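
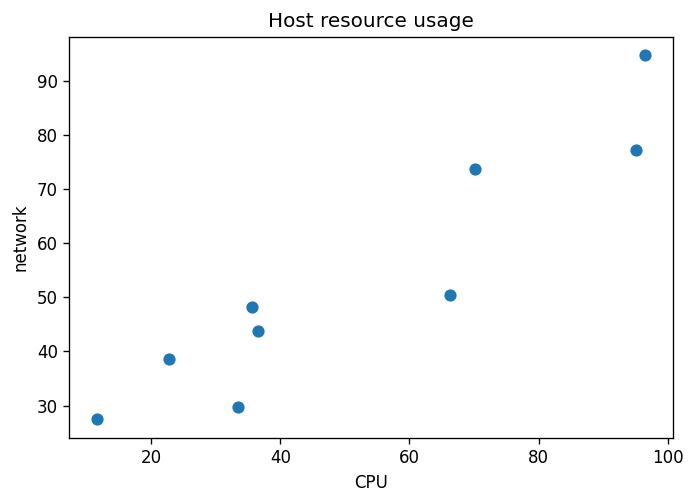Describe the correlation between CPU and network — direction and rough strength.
positive, strong

Points are positively correlated; strong (|r| ≈ 0.9).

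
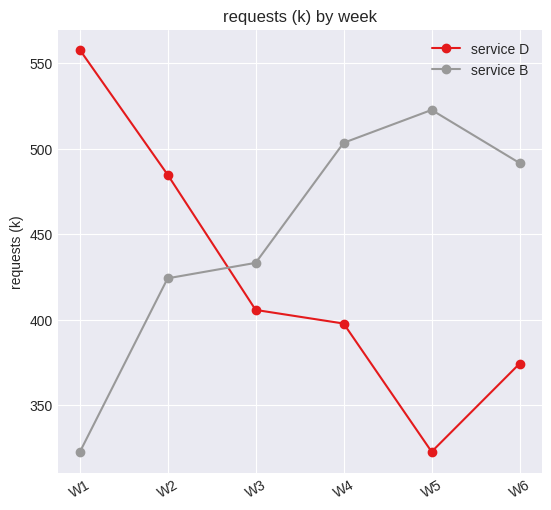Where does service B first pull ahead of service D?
W2: service B ≈ 420 vs service D ≈ 480 (not yet); W3: service B ≈ 440 vs service D ≈ 400 (first crossover).

W3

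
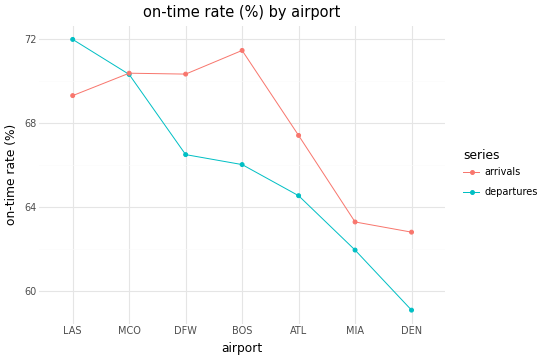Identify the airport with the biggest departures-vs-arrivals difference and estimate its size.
BOS, ≈ 6 %

BOS: departures ≈ 66, arrivals ≈ 72 → gap ≈ 6. Next-largest (DFW) is only ≈ 4.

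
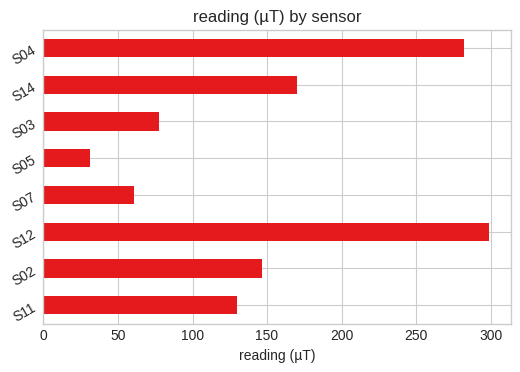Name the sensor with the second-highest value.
Top 3: S12 ≈ 300, S04 ≈ 275, S14 ≈ 175.

S04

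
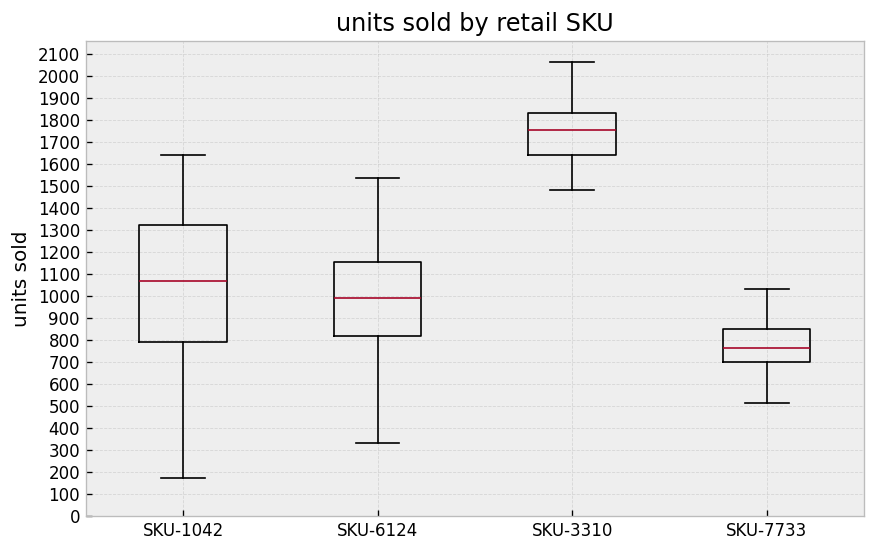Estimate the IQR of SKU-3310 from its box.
≈ 200

Q3 ≈ 1800, Q1 ≈ 1600; IQR ≈ 200.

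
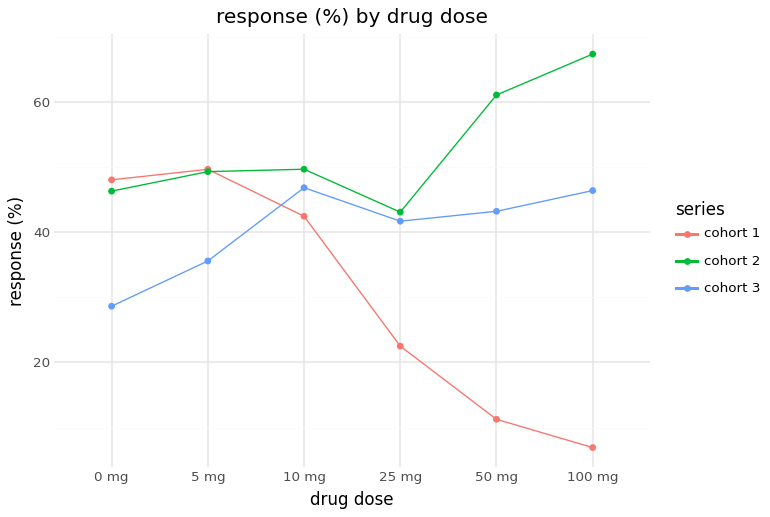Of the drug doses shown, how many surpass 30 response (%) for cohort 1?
Above 30: 0 mg, 5 mg, 10 mg.

3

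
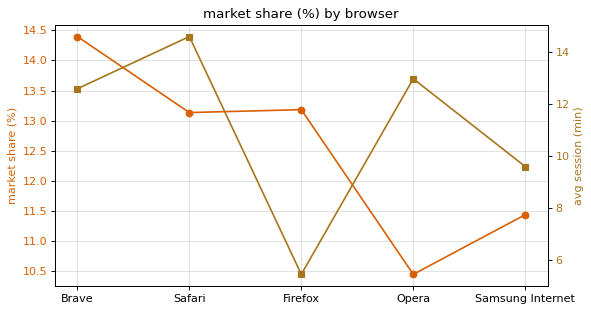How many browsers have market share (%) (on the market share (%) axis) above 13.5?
Above 13.5: Brave.

1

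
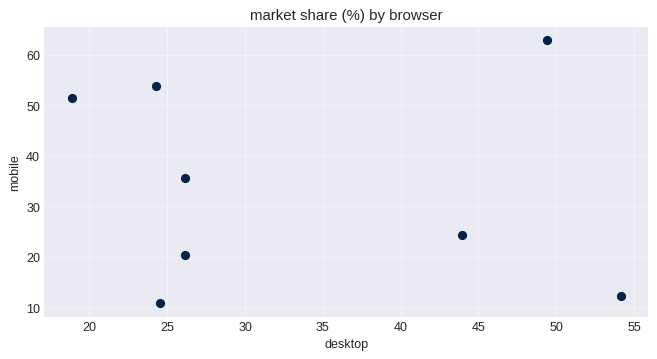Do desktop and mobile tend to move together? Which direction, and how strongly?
Points are roughly uncorrelated; weak (|r| ≈ 0.1).

no clear correlation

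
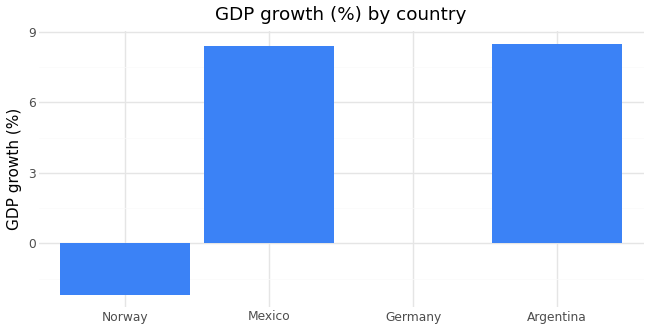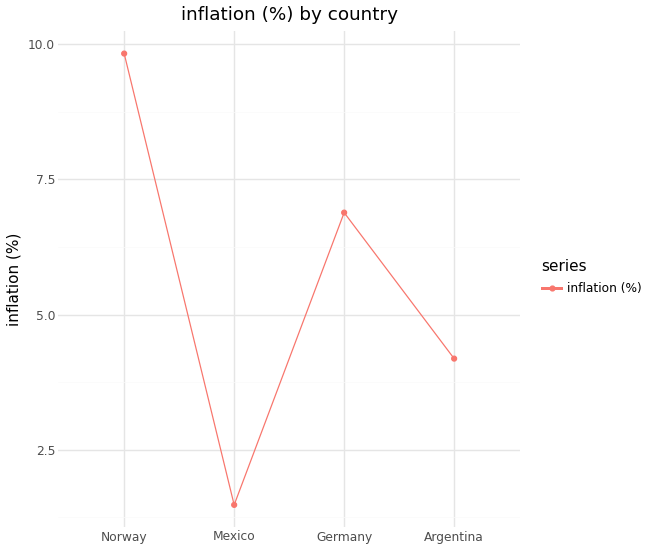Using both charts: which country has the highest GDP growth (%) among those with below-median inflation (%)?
Argentina

Chart 2 median inflation (%) ≈ 6; below-median countries: Mexico, Argentina. Among those, Argentina has the highest GDP growth (%) (≈ 9).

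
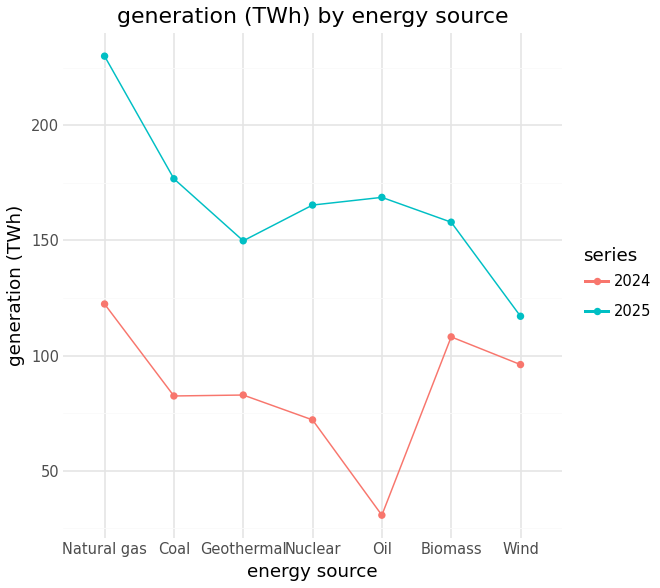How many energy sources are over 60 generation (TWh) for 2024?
6

Above 60: Natural gas, Coal, Geothermal, Nuclear, Biomass, Wind.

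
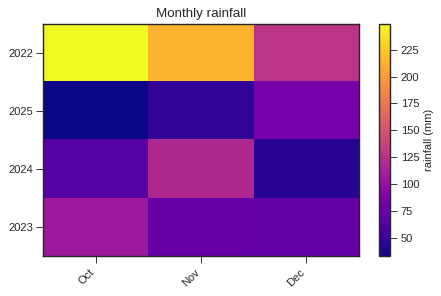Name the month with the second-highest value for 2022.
Top 3 for 2022: Oct ≈ 240, Nov ≈ 220, Dec ≈ 120.

Nov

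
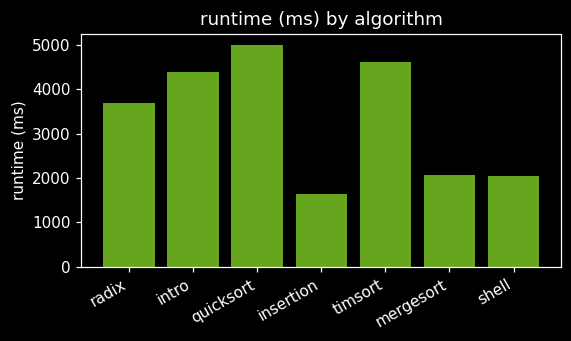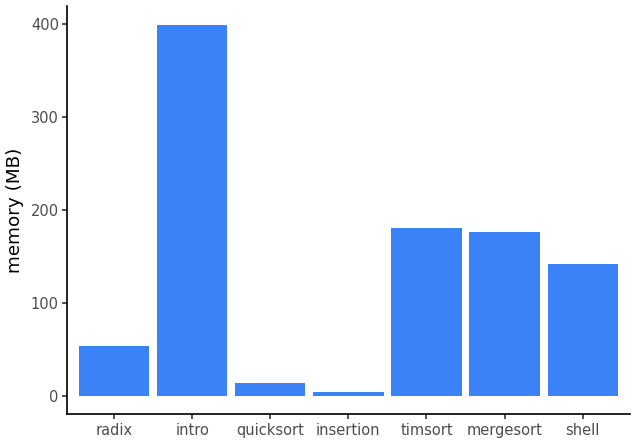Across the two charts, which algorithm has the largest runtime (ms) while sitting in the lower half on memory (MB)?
quicksort

Chart 2 median memory (MB) ≈ 150; below-median algorithms: radix, quicksort, insertion. Among those, quicksort has the highest runtime (ms) (≈ 5000).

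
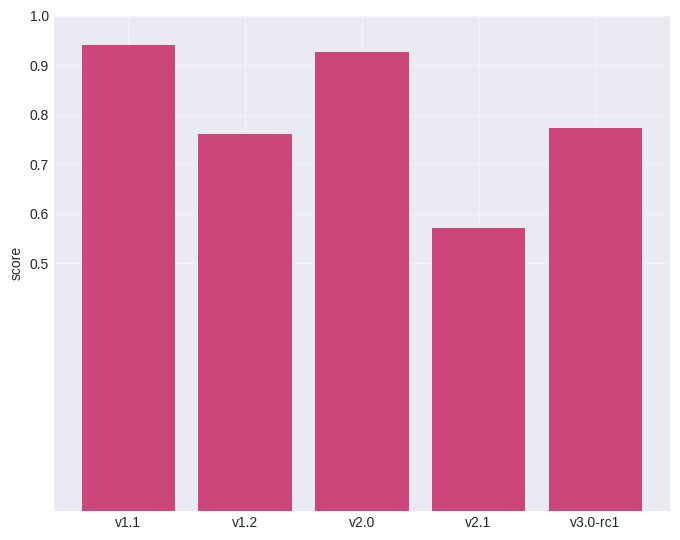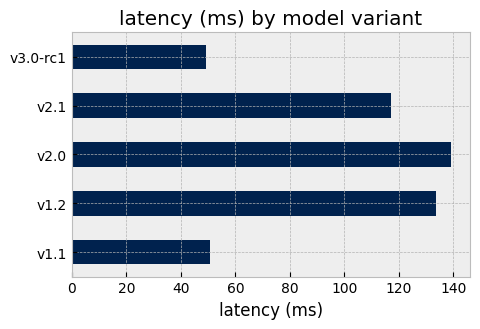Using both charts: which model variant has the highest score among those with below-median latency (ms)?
v1.1

Chart 2 median latency (ms) ≈ 120; below-median model variants: v1.1, v3.0-rc1. Among those, v1.1 has the highest score (≈ 0.9).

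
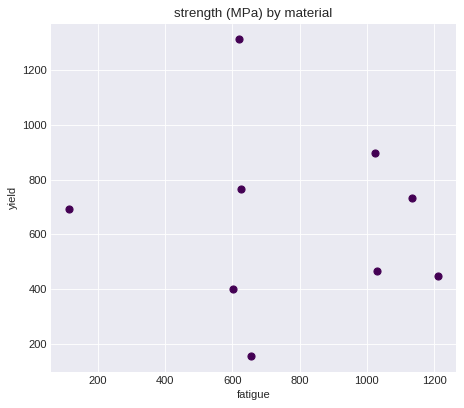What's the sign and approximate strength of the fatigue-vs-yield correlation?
no clear correlation

Points are roughly uncorrelated; weak (|r| ≈ 0.1).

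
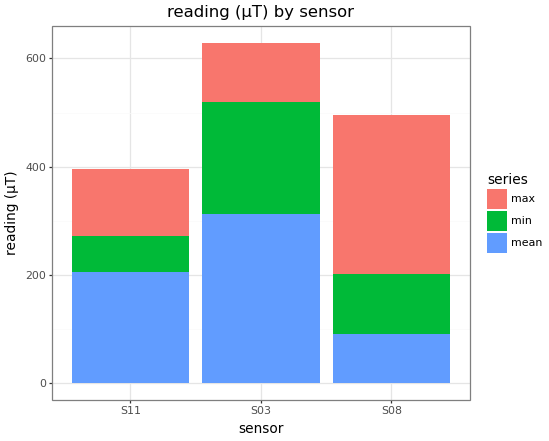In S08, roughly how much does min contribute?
min top ≈ 200, bottom ≈ 100; segment ≈ 100.

≈ 100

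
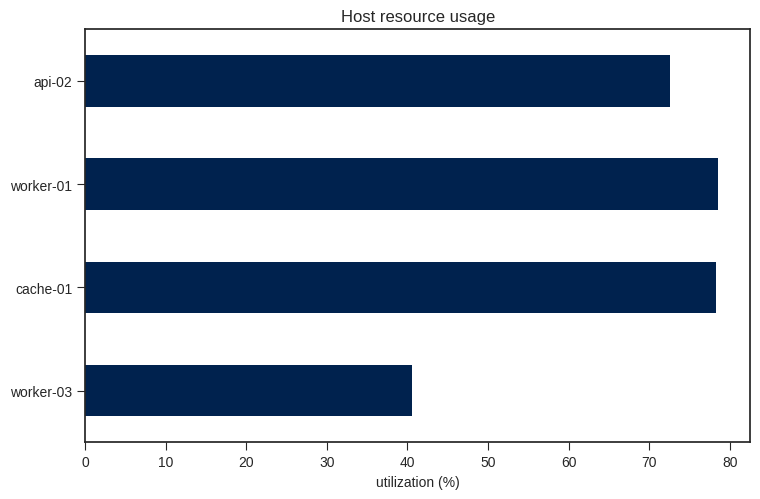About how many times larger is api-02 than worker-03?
api-02 ≈ 70, worker-03 ≈ 40; 70/40 ≈ 1.75.

≈ 1.75×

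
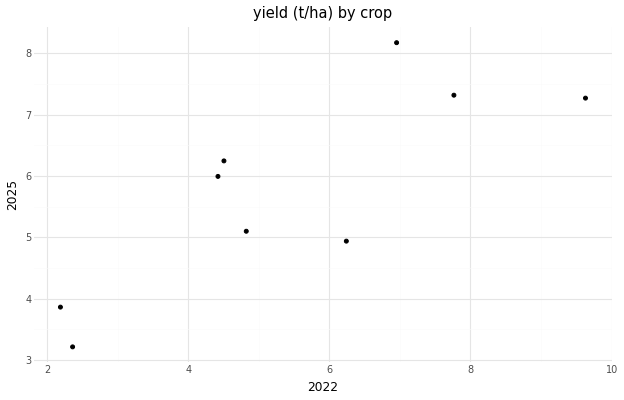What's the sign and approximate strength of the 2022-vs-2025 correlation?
positive, strong

Points are positively correlated; strong (|r| ≈ 0.8).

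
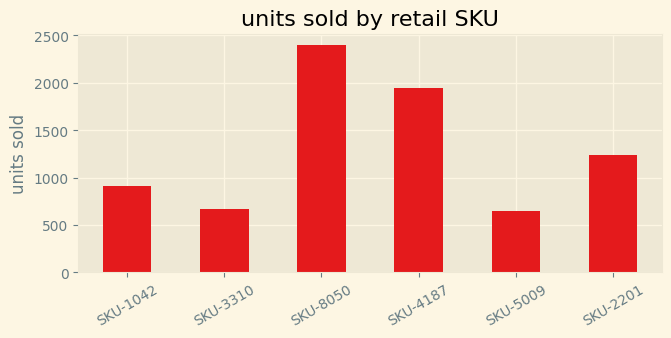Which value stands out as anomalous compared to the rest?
SKU-8050 ≈ 2400; the rest sit between ≈ 600 and ≈ 2000.

SKU-8050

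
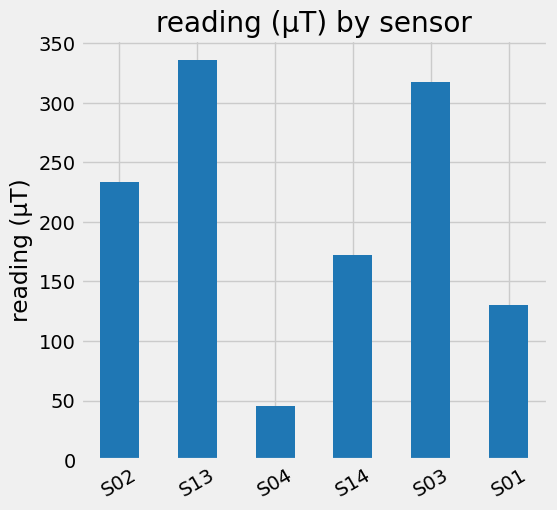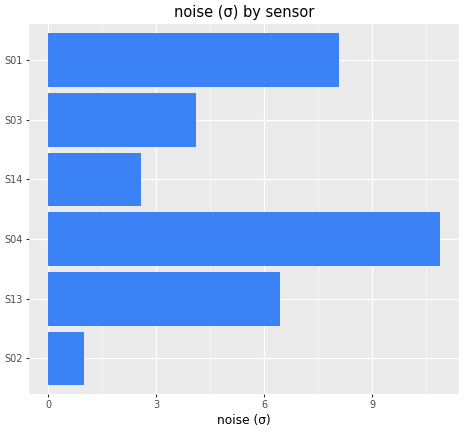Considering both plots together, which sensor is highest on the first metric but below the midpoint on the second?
Chart 2 median noise (σ) ≈ 5; below-median sensors: S02, S14, S03. Among those, S03 has the highest reading (µT) (≈ 300).

S03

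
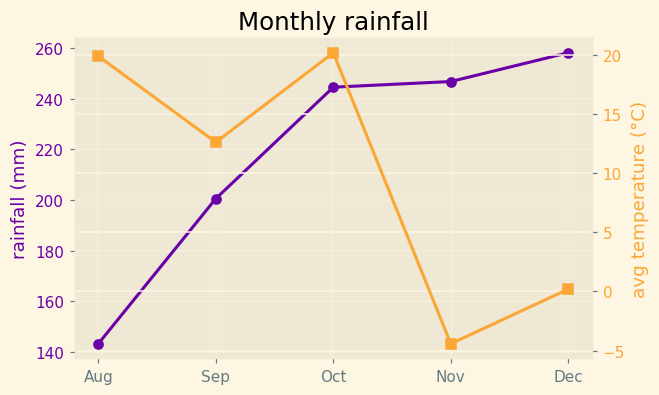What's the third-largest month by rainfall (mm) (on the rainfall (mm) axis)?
Top 4 (on the rainfall (mm) axis): Dec ≈ 260, Nov ≈ 250, Oct ≈ 240, Sep ≈ 200.

Oct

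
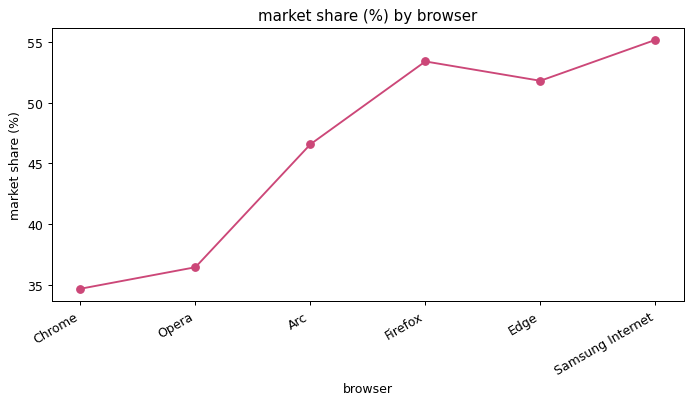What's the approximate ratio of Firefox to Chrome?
Firefox ≈ 54, Chrome ≈ 34; 54/34 ≈ 1.59.

≈ 1.59×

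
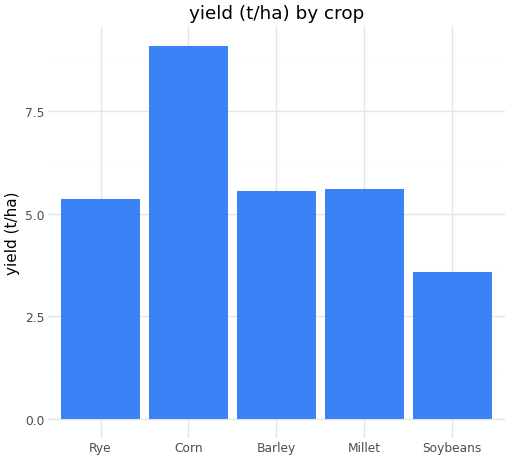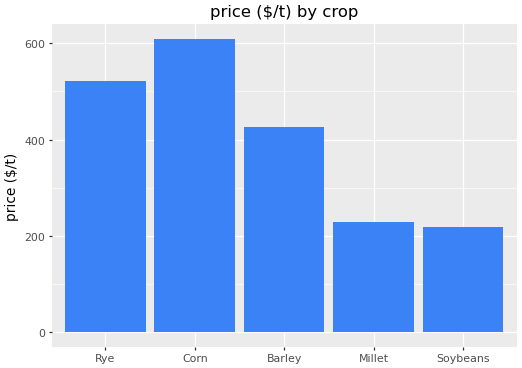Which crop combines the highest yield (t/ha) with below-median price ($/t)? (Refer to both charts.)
Millet

Chart 2 median price ($/t) ≈ 400; below-median crops: Millet, Soybeans. Among those, Millet has the highest yield (t/ha) (≈ 6).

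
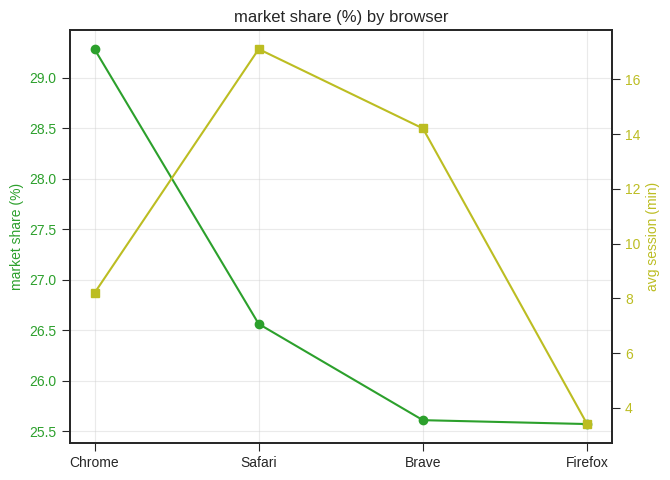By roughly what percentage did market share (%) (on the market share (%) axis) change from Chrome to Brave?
≈ -13.6%

Chrome ≈ 29.5, Brave ≈ 25.5; (25.5 − 29.5) / 29.5 ≈ -13.6%.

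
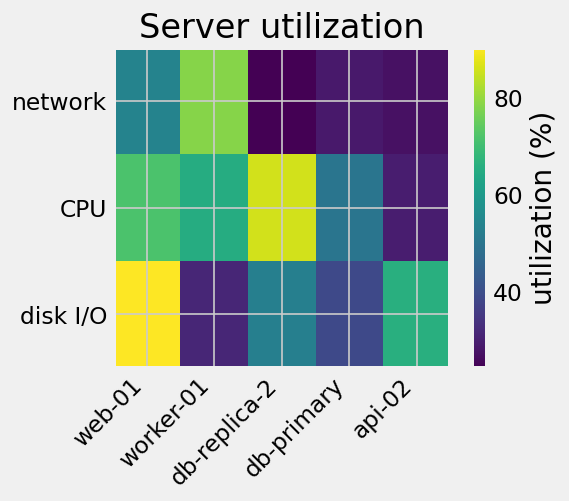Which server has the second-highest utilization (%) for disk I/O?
api-02

Top 3 for disk I/O: web-01 ≈ 90, api-02 ≈ 70, db-replica-2 ≈ 50.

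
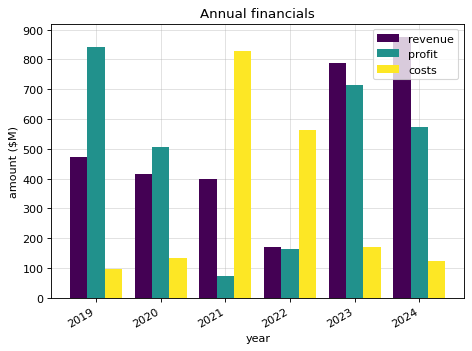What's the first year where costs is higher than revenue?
2020: costs ≈ 100 vs revenue ≈ 400 (not yet); 2021: costs ≈ 800 vs revenue ≈ 400 (first crossover).

2021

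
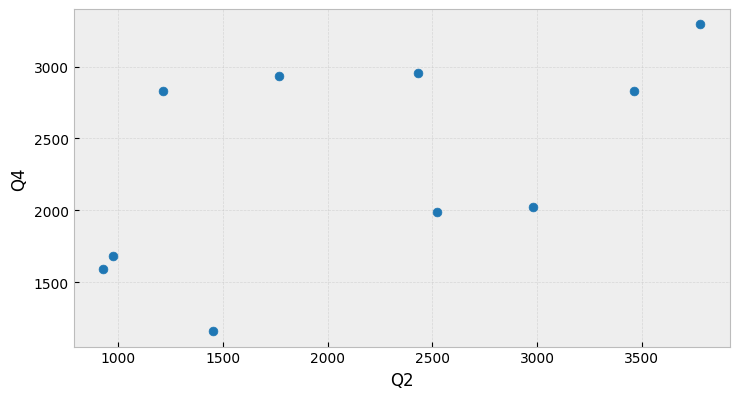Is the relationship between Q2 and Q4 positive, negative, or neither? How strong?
Points are positively correlated; moderate (|r| ≈ 0.6).

positive, moderate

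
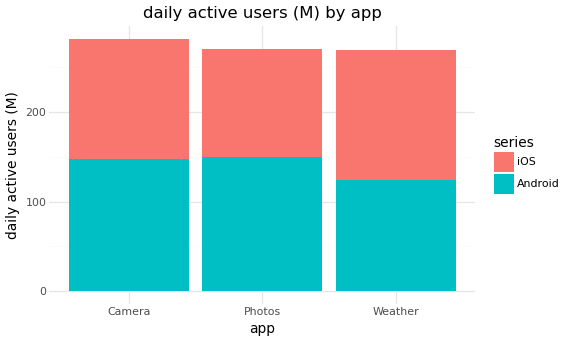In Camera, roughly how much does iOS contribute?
≈ 125

iOS top ≈ 275, bottom ≈ 150; segment ≈ 125.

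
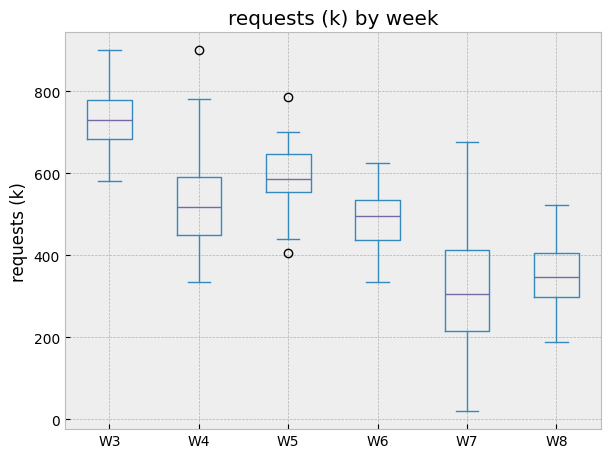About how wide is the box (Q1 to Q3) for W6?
Q3 ≈ 550, Q1 ≈ 450; IQR ≈ 100.

≈ 100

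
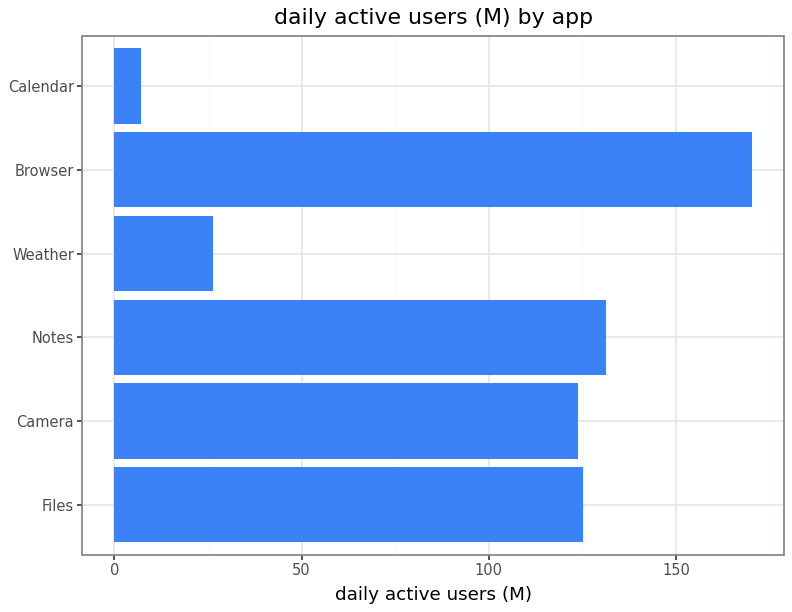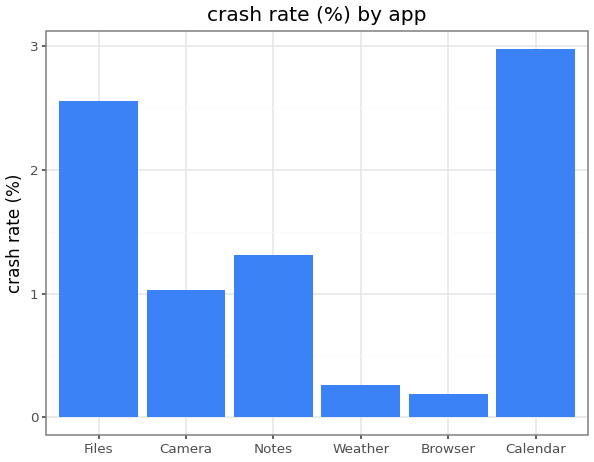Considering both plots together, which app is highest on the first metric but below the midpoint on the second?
Chart 2 median crash rate (%) ≈ 1; below-median apps: Camera, Weather, Browser. Among those, Browser has the highest daily active users (M) (≈ 180).

Browser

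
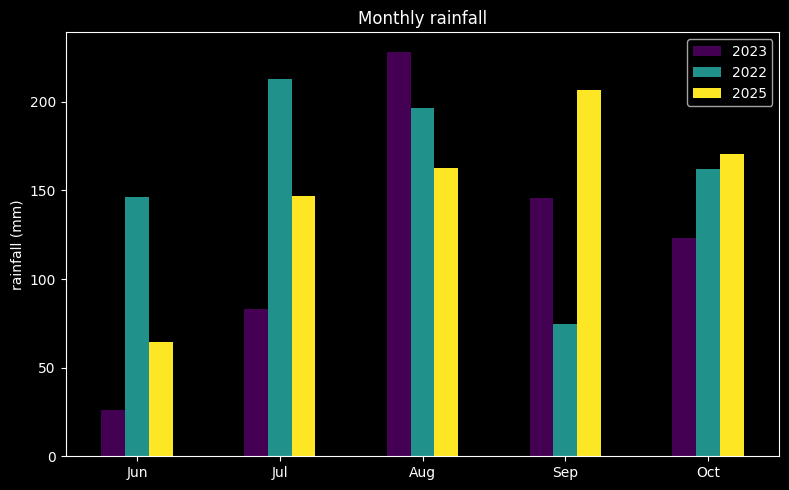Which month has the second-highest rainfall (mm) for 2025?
Top 3 for 2025: Sep ≈ 200, Oct ≈ 180, Aug ≈ 160.

Oct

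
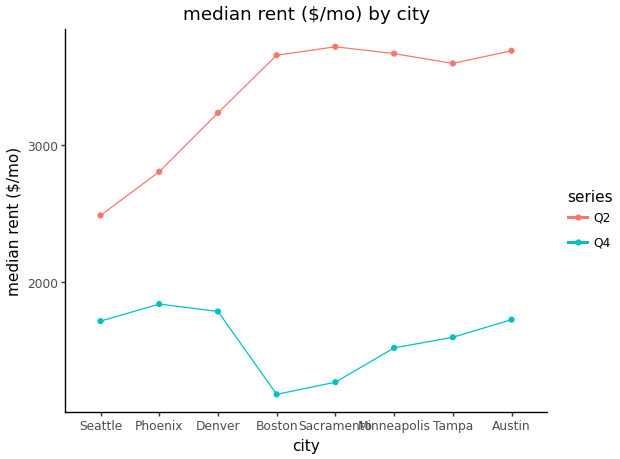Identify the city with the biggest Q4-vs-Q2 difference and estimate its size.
Boston, ≈ 2500 $/mo

Boston: Q4 ≈ 1000, Q2 ≈ 3500 → gap ≈ 2500. Next-largest (Sacramento) is only ≈ 2000.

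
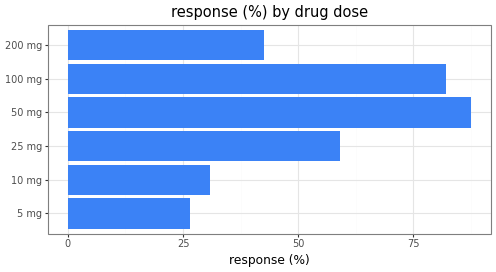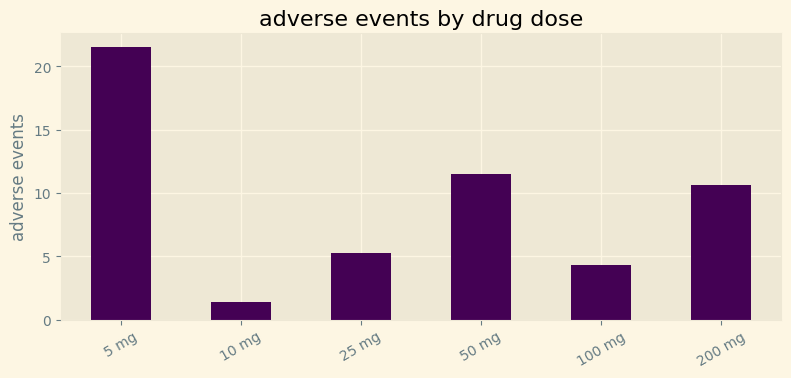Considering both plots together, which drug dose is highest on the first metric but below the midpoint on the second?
Chart 2 median adverse events ≈ 8; below-median drug doses: 10 mg, 25 mg, 100 mg. Among those, 100 mg has the highest response (%) (≈ 80).

100 mg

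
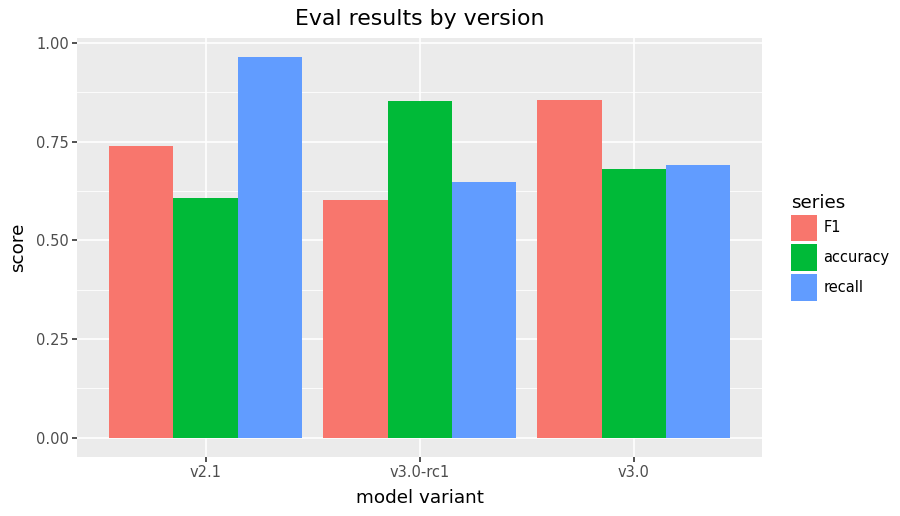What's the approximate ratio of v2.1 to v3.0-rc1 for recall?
≈ 1.67×

v2.1 ≈ 1.0, v3.0-rc1 ≈ 0.6; 1.0/0.6 ≈ 1.67.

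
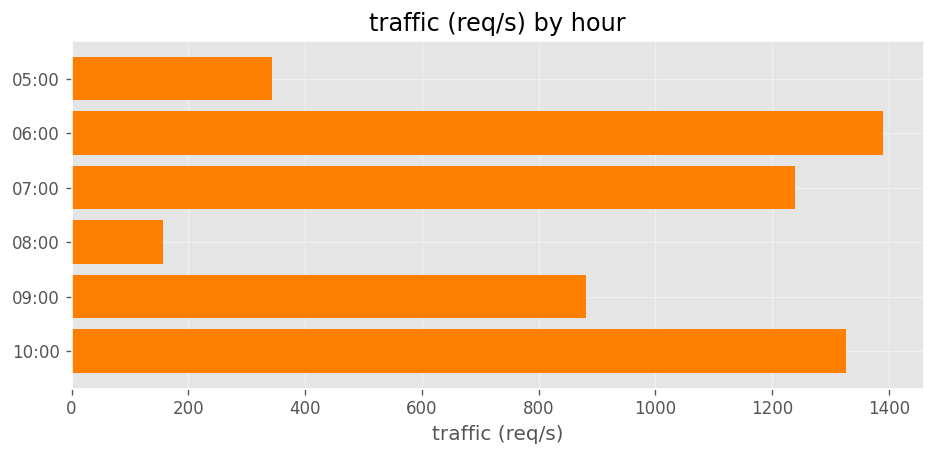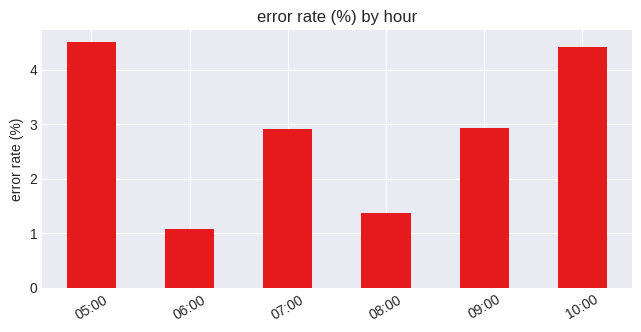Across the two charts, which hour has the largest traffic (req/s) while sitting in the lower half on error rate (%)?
06:00

Chart 2 median error rate (%) ≈ 3; below-median hours: 06:00, 07:00, 08:00. Among those, 06:00 has the highest traffic (req/s) (≈ 1400).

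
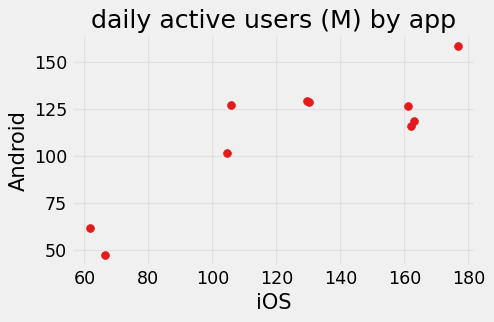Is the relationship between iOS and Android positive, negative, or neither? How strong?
Points are positively correlated; strong (|r| ≈ 0.8).

positive, strong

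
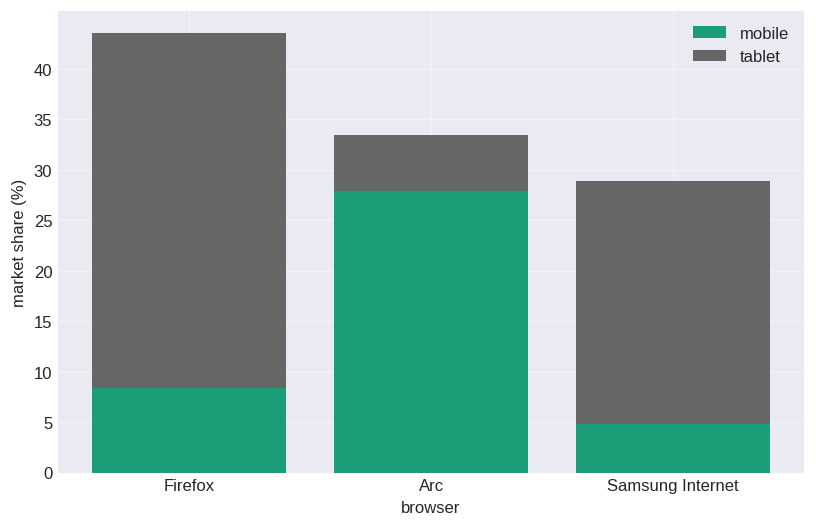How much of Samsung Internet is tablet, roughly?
≈ 25

tablet top ≈ 30, bottom ≈ 5; segment ≈ 25.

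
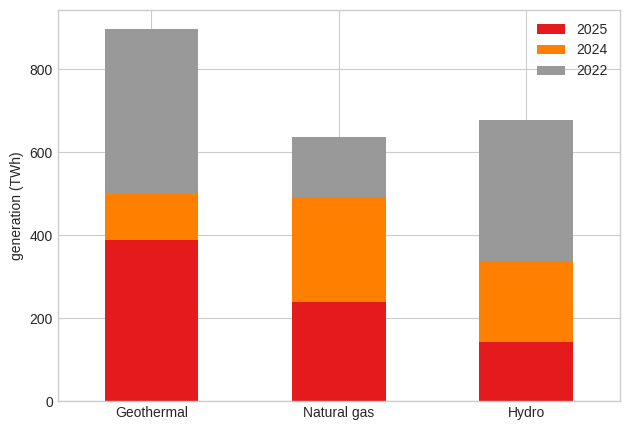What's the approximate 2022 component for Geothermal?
2022 top ≈ 900, bottom ≈ 500; segment ≈ 400.

≈ 400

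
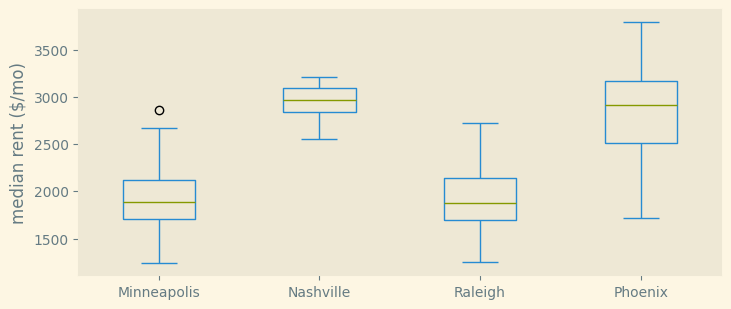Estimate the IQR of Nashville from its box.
Q3 ≈ 3100, Q1 ≈ 2800; IQR ≈ 300.

≈ 300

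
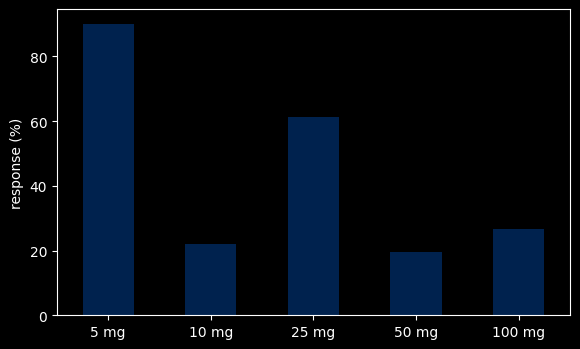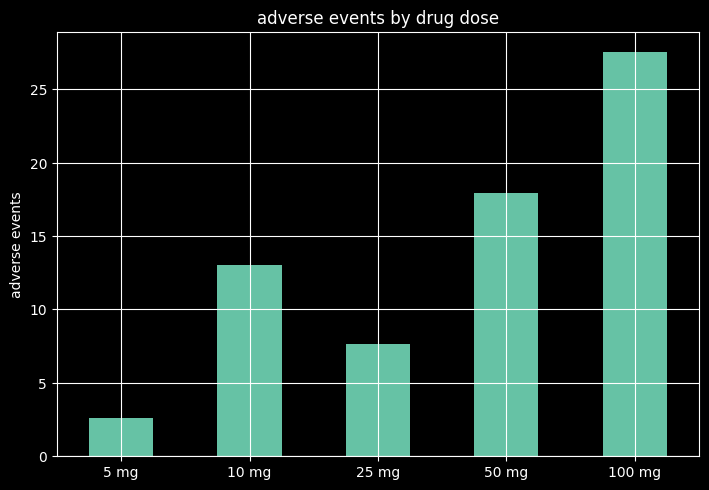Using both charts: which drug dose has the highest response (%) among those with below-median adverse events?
5 mg

Chart 2 median adverse events ≈ 15; below-median drug doses: 5 mg, 25 mg. Among those, 5 mg has the highest response (%) (≈ 90).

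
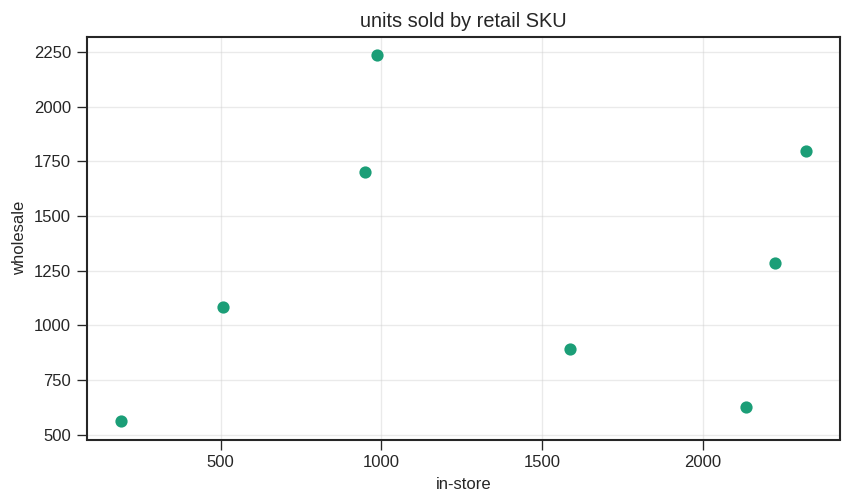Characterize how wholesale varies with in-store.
Points are roughly uncorrelated; weak (|r| ≈ 0.1).

no clear correlation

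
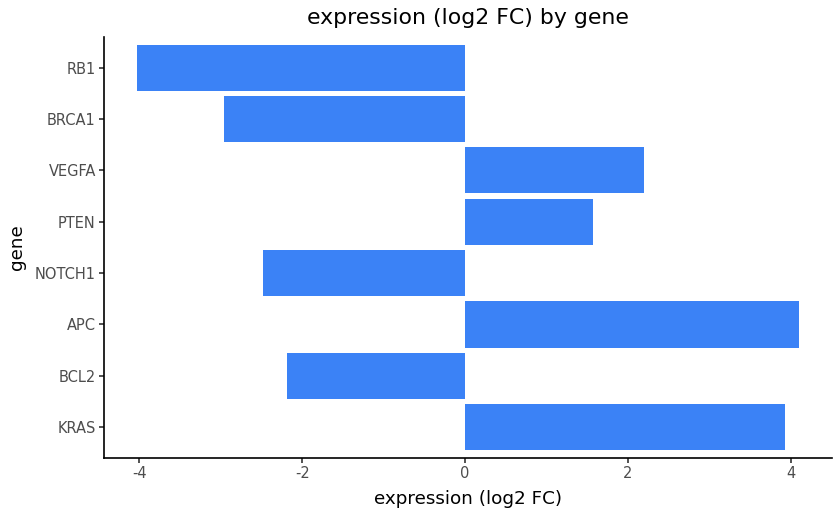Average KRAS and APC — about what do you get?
≈ 4

(4 + 4) / 2 ≈ 4.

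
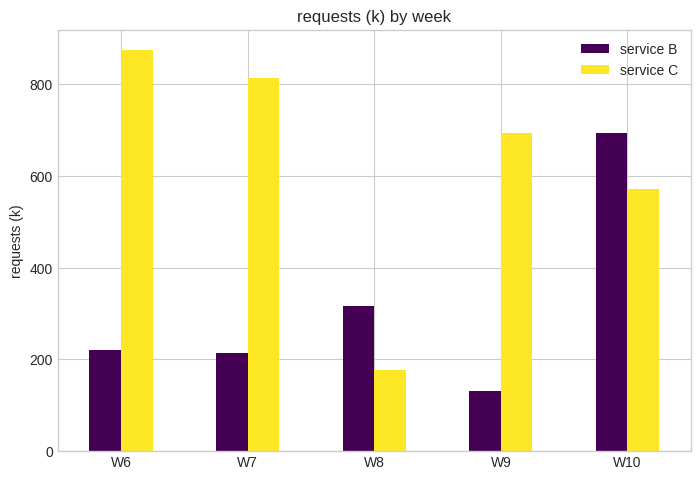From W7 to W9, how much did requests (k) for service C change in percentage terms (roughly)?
≈ -12.5%

W7 ≈ 800, W9 ≈ 700; (700 − 800) / 800 ≈ -12.5%.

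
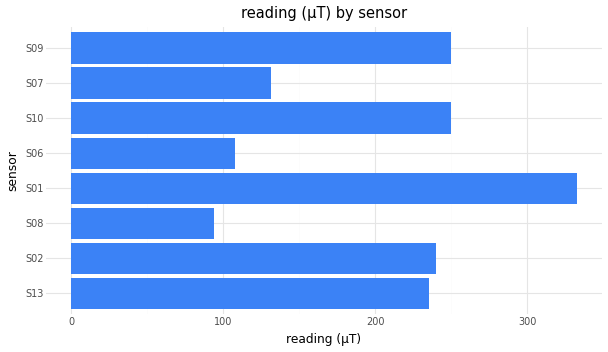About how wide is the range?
≈ 250

Max S01 ≈ 350, min S08 ≈ 100; range ≈ 250.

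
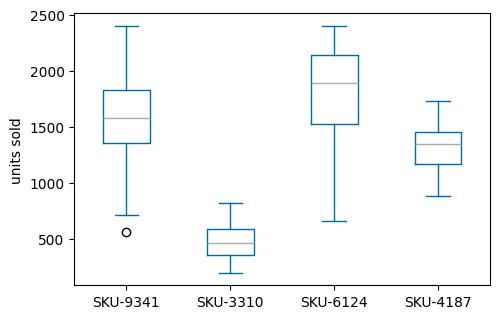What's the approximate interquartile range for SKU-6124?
Q3 ≈ 2200, Q1 ≈ 1600; IQR ≈ 600.

≈ 600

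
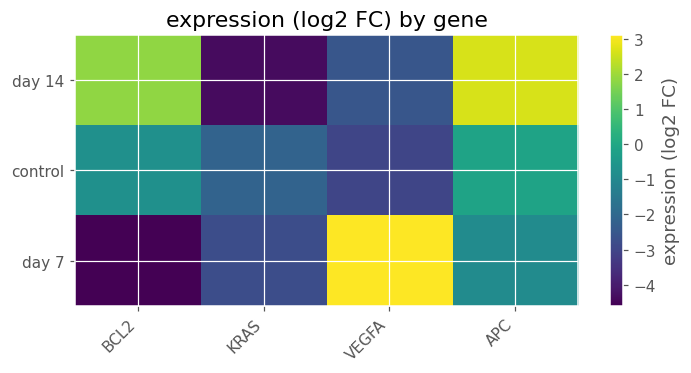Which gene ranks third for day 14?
VEGFA

Top 4 for day 14: APC ≈ 3, BCL2 ≈ 2, VEGFA ≈ -3, KRAS ≈ -4.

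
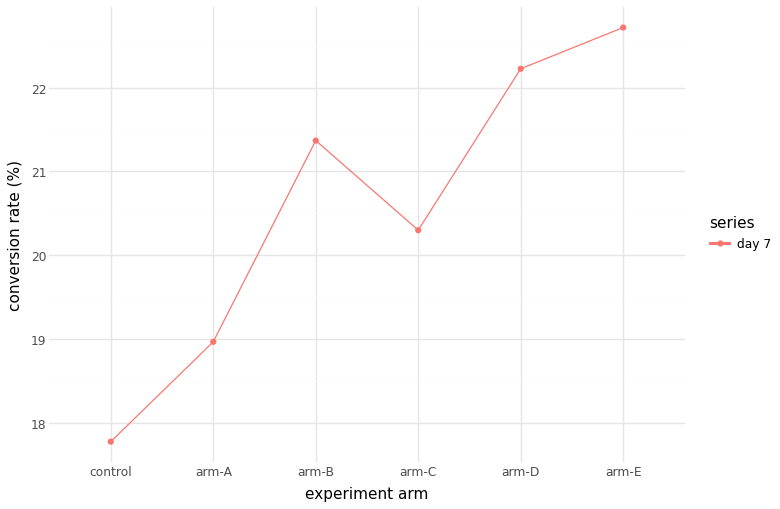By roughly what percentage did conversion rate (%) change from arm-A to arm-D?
≈ +15.8%

arm-A ≈ 19.0, arm-D ≈ 22.0; (22.0 − 19.0) / 19.0 ≈ +15.8%.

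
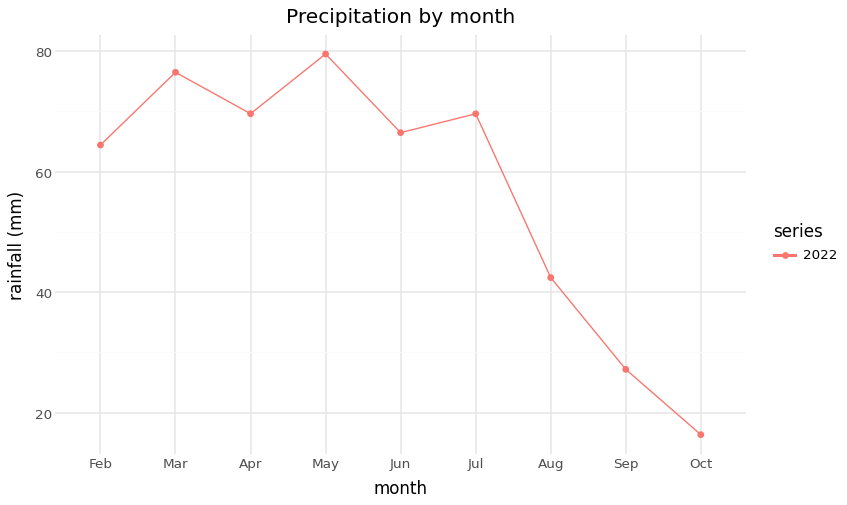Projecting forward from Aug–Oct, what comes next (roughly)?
≈ 10

Last three: 40, 30, 20 → slope ≈ -10/step → next ≈ 10.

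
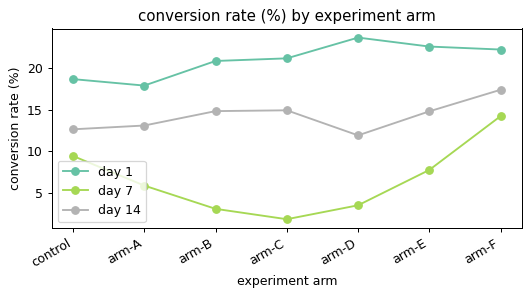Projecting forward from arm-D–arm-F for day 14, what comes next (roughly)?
Last three: 12, 14, 18 → slope ≈ 3/step → next ≈ 21.

≈ 21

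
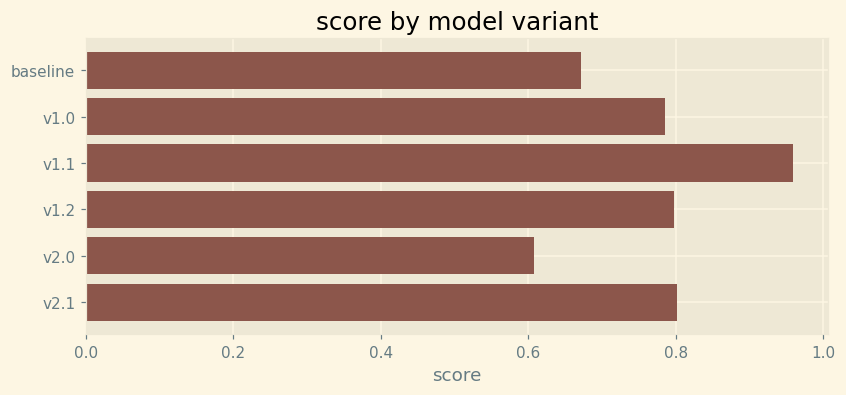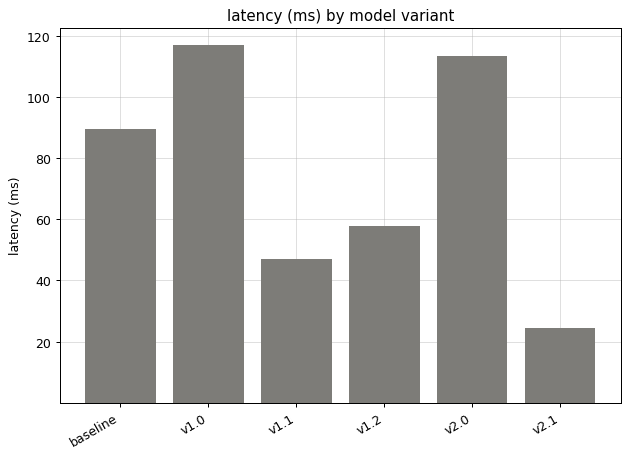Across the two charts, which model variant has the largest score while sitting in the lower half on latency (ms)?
v1.1

Chart 2 median latency (ms) ≈ 80; below-median model variants: v1.1, v1.2, v2.1. Among those, v1.1 has the highest score (≈ 1).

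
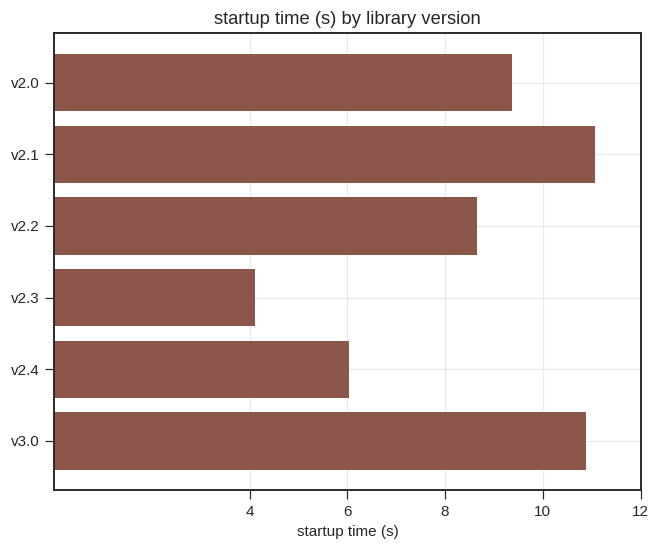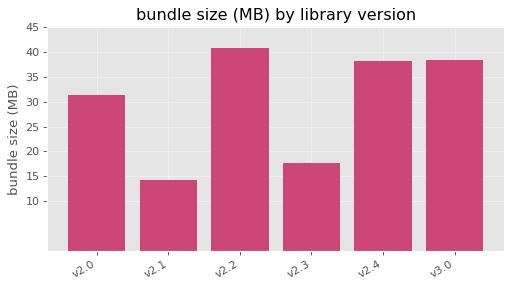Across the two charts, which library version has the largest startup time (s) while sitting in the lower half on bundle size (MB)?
Chart 2 median bundle size (MB) ≈ 35; below-median library versions: v2.0, v2.1, v2.3. Among those, v2.1 has the highest startup time (s) (≈ 12).

v2.1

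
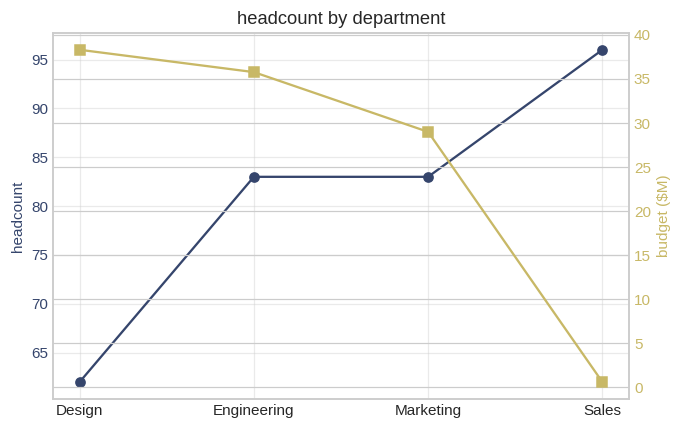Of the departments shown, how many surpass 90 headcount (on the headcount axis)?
Above 90: Sales.

1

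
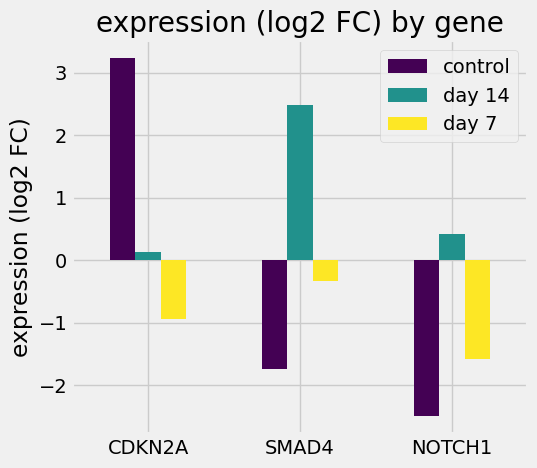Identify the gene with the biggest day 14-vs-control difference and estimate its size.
SMAD4, ≈ 4.0 log2 FC

SMAD4: day 14 ≈ 2.5, control ≈ -1.5 → gap ≈ 4.0. Next-largest (CDKN2A) is only ≈ 3.0.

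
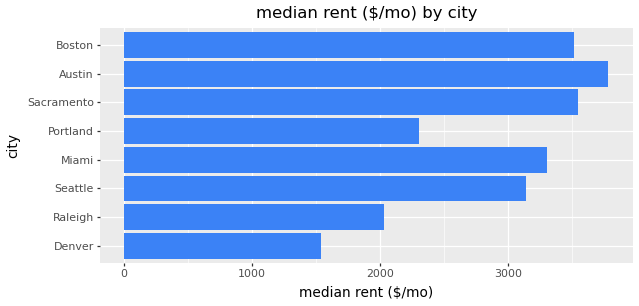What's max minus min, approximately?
≈ 2500

Max Austin ≈ 4000, min Denver ≈ 1500; range ≈ 2500.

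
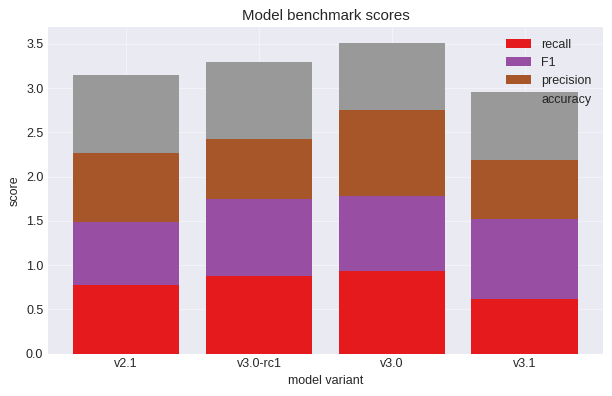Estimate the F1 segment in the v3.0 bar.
F1 top ≈ 2.0, bottom ≈ 1.0; segment ≈ 1.0.

≈ 1.0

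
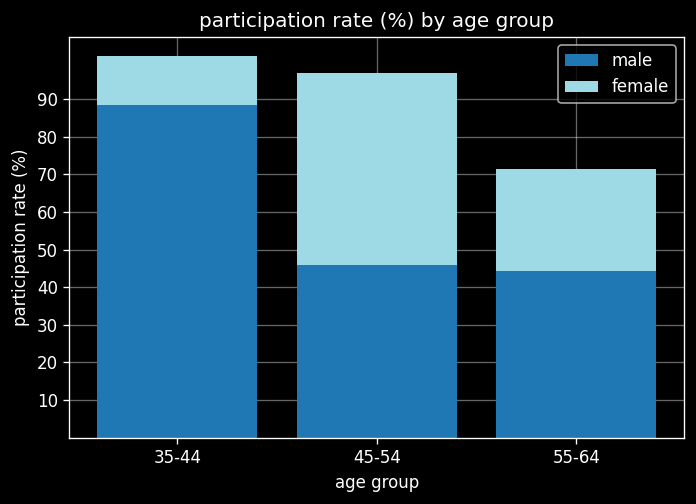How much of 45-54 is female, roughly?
female top ≈ 100, bottom ≈ 50; segment ≈ 50.

≈ 50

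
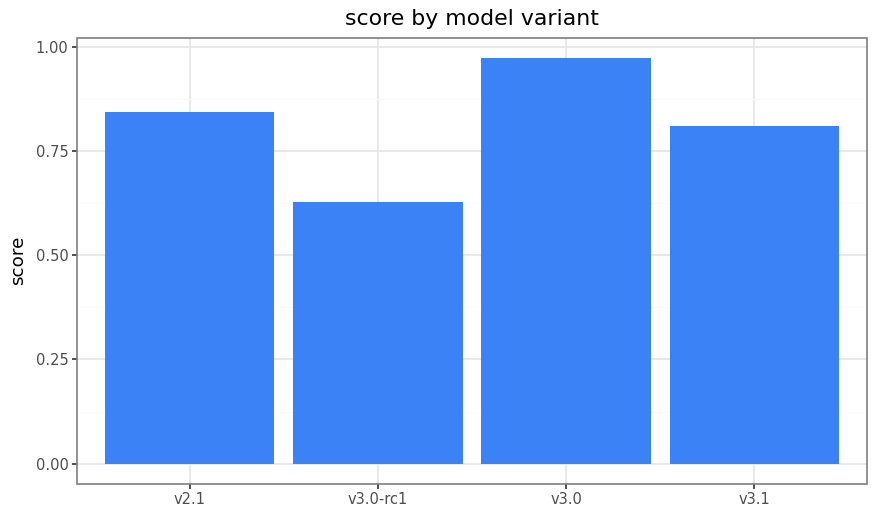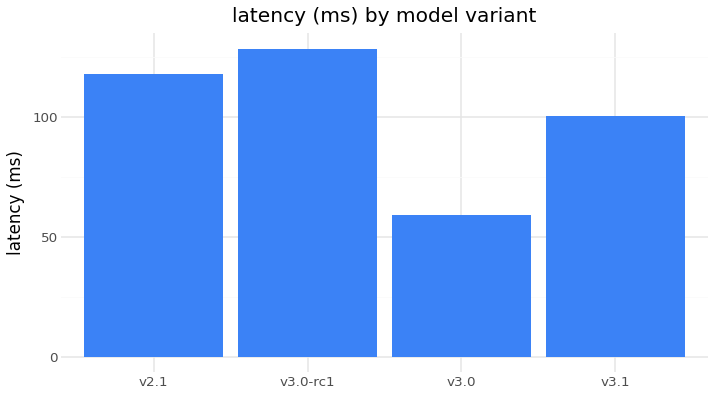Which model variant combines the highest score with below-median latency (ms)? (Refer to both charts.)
v3.0

Chart 2 median latency (ms) ≈ 100; below-median model variants: v3.0, v3.1. Among those, v3.0 has the highest score (≈ 1).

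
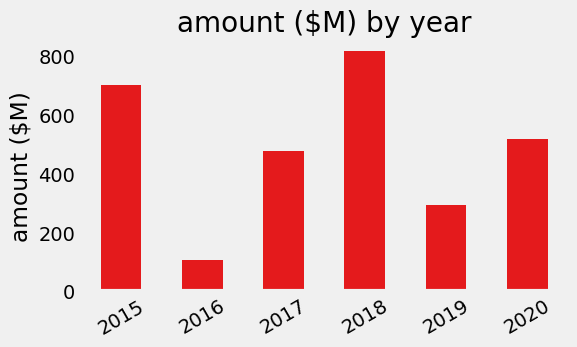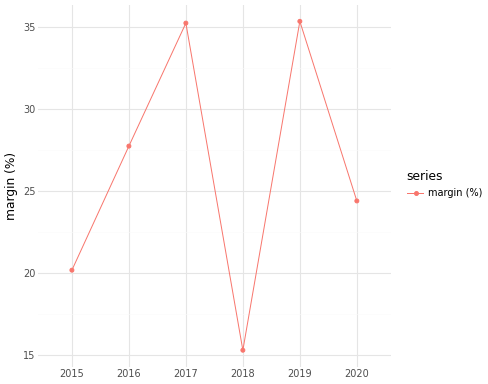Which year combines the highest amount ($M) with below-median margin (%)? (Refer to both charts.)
Chart 2 median margin (%) ≈ 25; below-median years: 2015, 2018, 2020. Among those, 2018 has the highest amount ($M) (≈ 800).

2018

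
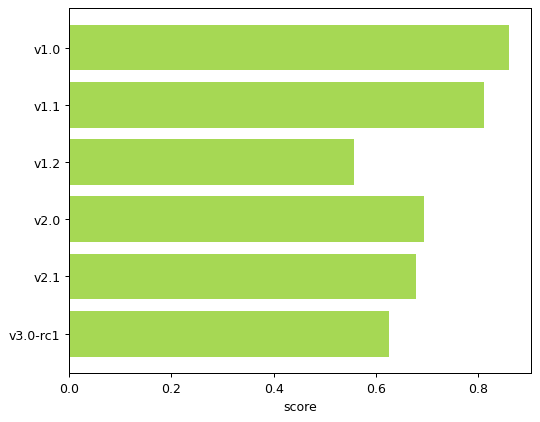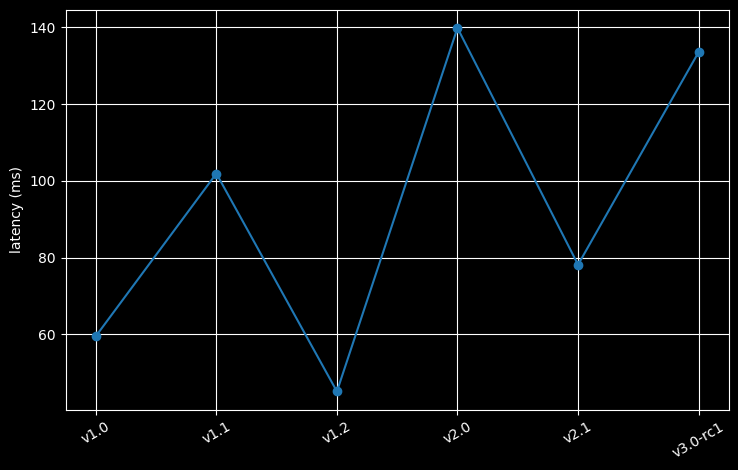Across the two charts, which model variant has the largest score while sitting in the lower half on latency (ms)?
v1.0

Chart 2 median latency (ms) ≈ 80; below-median model variants: v1.0, v1.2, v2.1. Among those, v1.0 has the highest score (≈ 0.9).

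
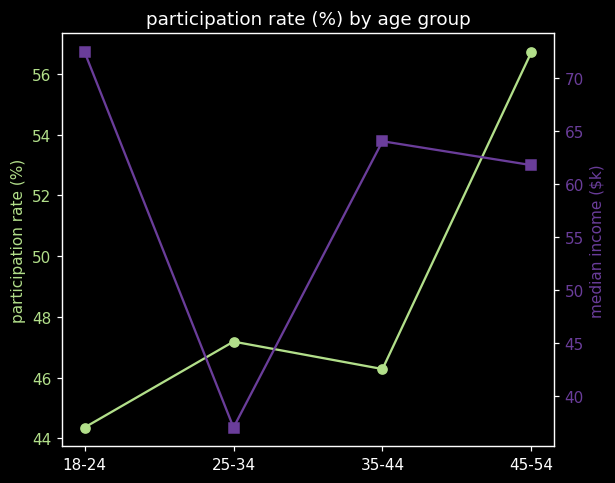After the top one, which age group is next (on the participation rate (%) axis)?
Top 3 (on the participation rate (%) axis): 45-54 ≈ 56, 25-34 ≈ 48, 35-44 ≈ 46.

25-34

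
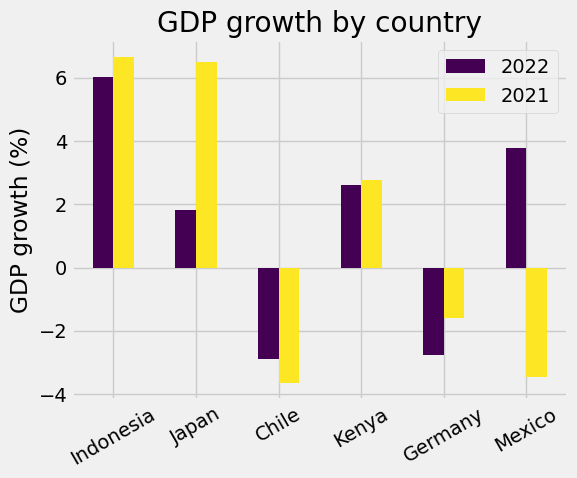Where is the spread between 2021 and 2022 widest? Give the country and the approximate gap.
Mexico: 2021 ≈ -3, 2022 ≈ 4 → gap ≈ 7. Next-largest (Japan) is only ≈ 4.

Mexico, ≈ 7 %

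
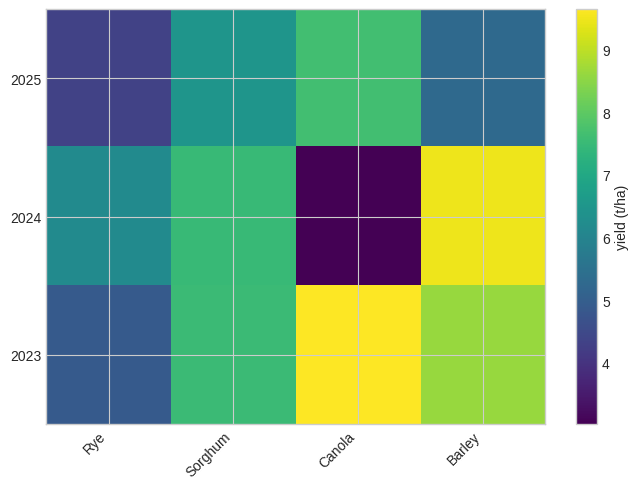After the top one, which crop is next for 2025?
Top 3 for 2025: Canola ≈ 8, Sorghum ≈ 6, Barley ≈ 5.

Sorghum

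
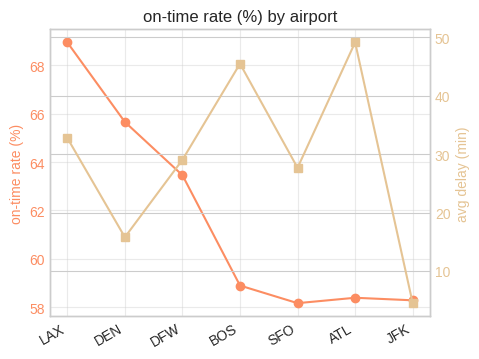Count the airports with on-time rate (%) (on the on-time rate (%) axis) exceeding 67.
Above 67: LAX.

1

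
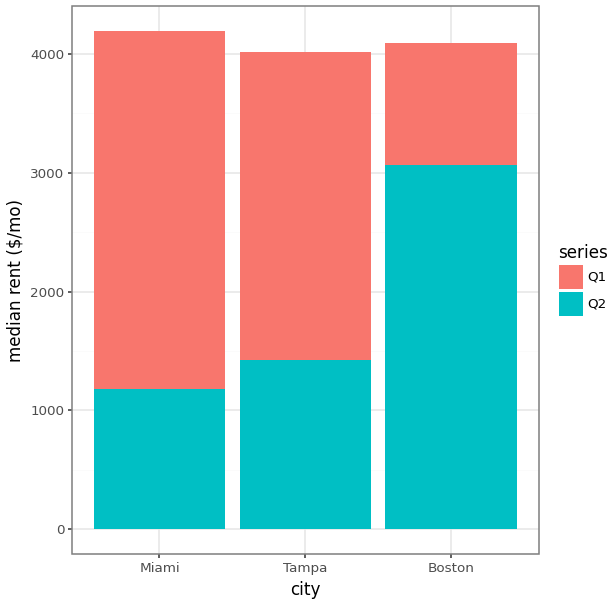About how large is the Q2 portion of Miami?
Q2 top ≈ 1000, bottom ≈ 0; segment ≈ 1000.

≈ 1000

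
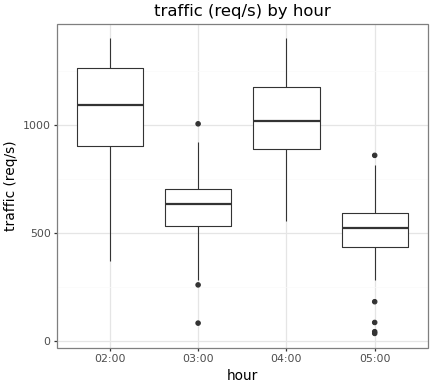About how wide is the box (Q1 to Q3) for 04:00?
Q3 ≈ 1200, Q1 ≈ 900; IQR ≈ 300.

≈ 300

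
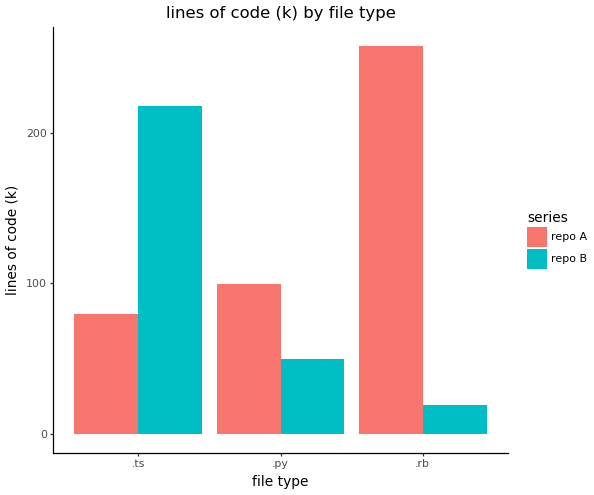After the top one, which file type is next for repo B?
Top 3 for repo B: .ts ≈ 225, .py ≈ 50, .rb ≈ 25.

.py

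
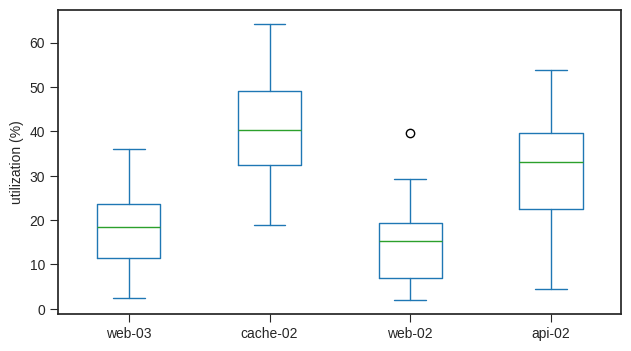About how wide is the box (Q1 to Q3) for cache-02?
Q3 ≈ 50, Q1 ≈ 32; IQR ≈ 18.

≈ 18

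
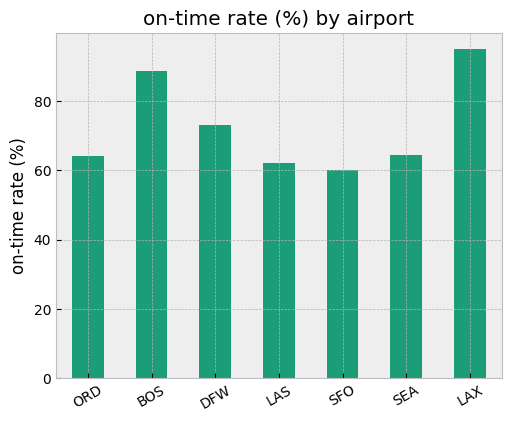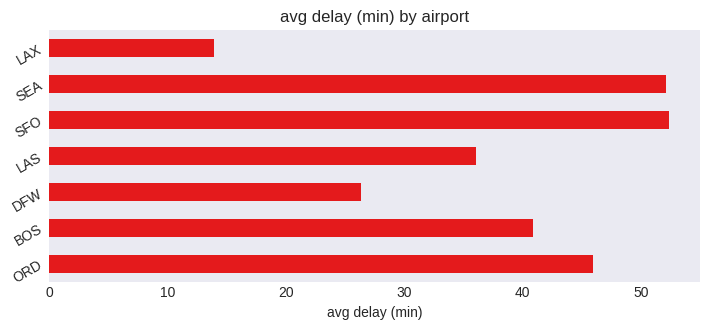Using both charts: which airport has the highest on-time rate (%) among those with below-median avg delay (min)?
Chart 2 median avg delay (min) ≈ 40; below-median airports: DFW, LAS, LAX. Among those, LAX has the highest on-time rate (%) (≈ 100).

LAX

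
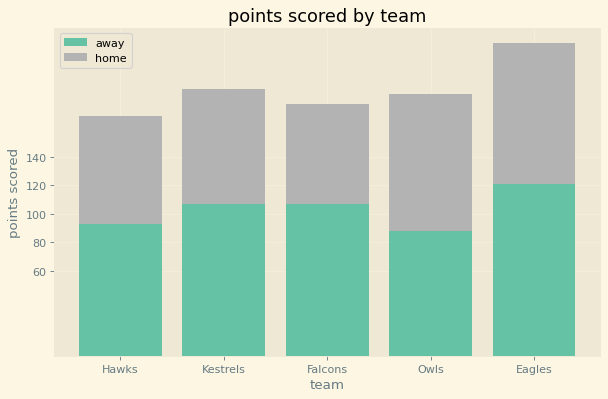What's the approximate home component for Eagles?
≈ 100

home top ≈ 220, bottom ≈ 120; segment ≈ 100.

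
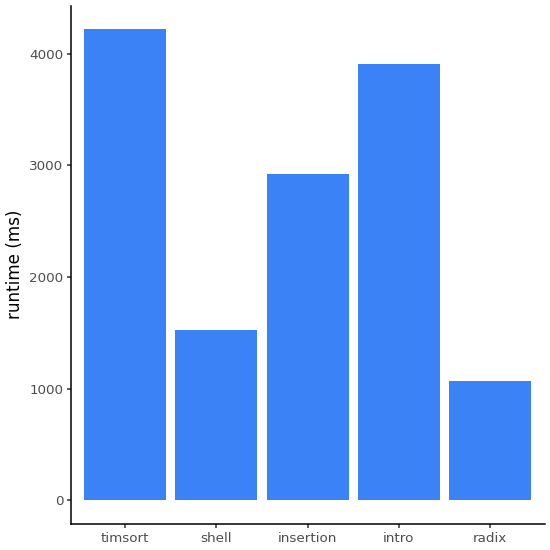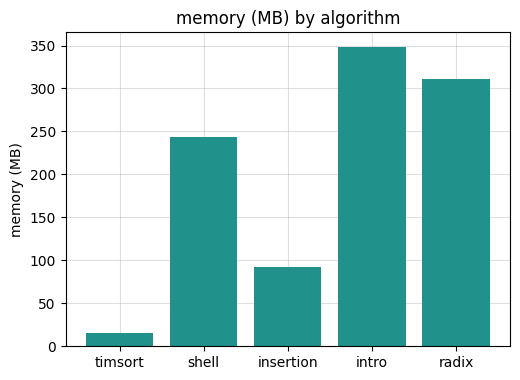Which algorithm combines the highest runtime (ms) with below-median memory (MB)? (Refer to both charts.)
timsort

Chart 2 median memory (MB) ≈ 250; below-median algorithms: timsort, insertion. Among those, timsort has the highest runtime (ms) (≈ 4000).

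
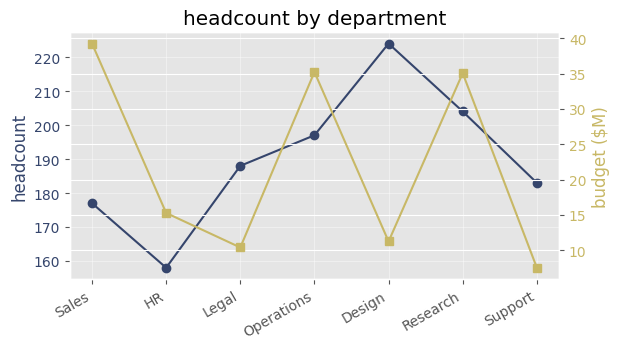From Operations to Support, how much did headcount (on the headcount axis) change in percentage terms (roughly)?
Operations ≈ 200, Support ≈ 180; (180 − 200) / 200 ≈ -10%.

≈ -10%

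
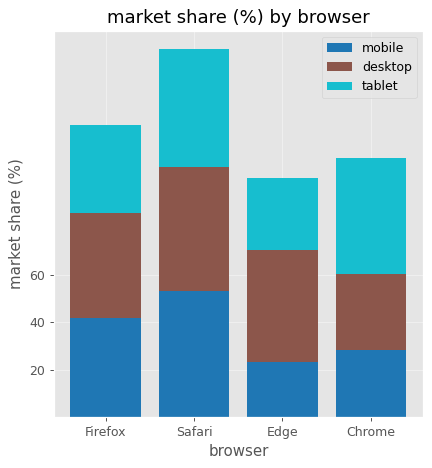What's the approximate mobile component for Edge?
mobile top ≈ 20, bottom ≈ 0; segment ≈ 20.

≈ 20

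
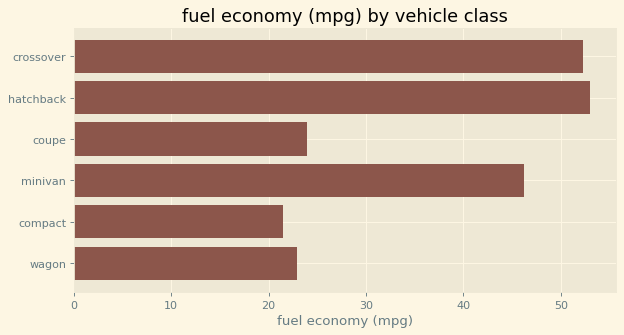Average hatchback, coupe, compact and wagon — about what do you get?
(55 + 25 + 20 + 25) / 4 ≈ 31.

≈ 31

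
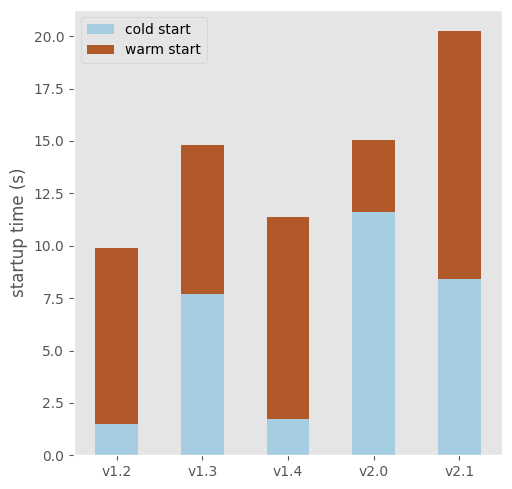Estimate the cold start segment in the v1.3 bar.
cold start top ≈ 8, bottom ≈ 0; segment ≈ 8.

≈ 8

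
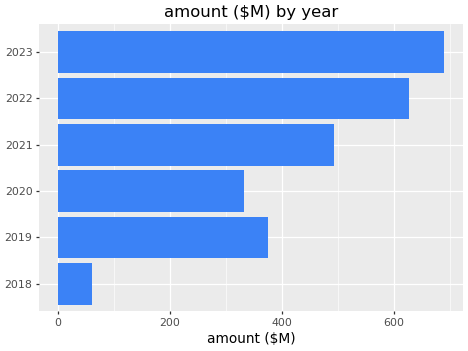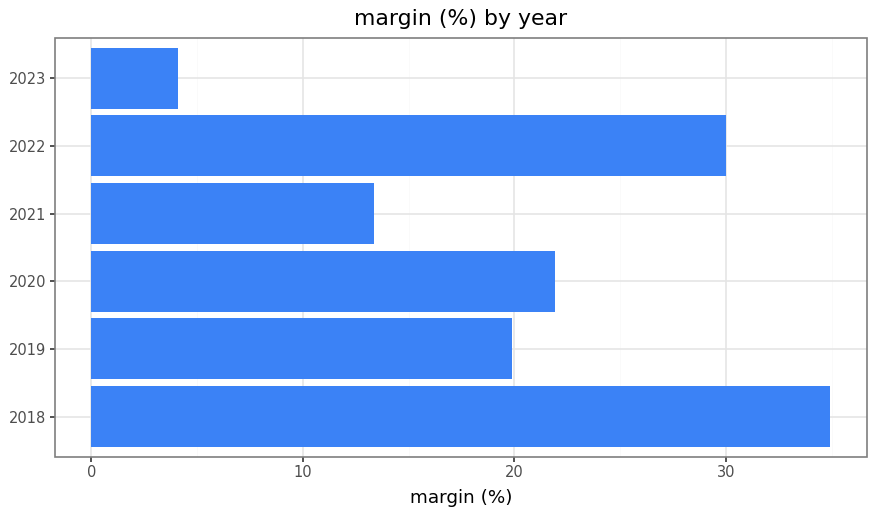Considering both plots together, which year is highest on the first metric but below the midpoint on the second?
Chart 2 median margin (%) ≈ 20; below-median years: 2019, 2021, 2023. Among those, 2023 has the highest amount ($M) (≈ 700).

2023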